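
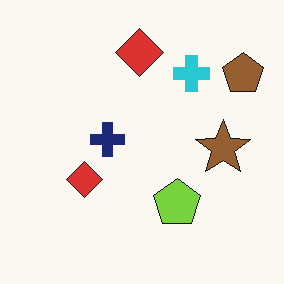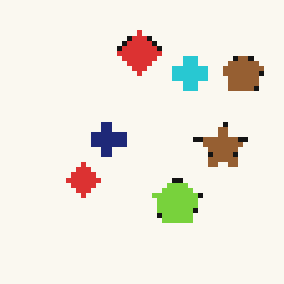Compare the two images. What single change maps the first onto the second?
The second image is the first mildly pixelated.

Shapes are reduced to large square blocks; fine edges and outlines are lost — a downscale-then-upscale (mosaic) effect.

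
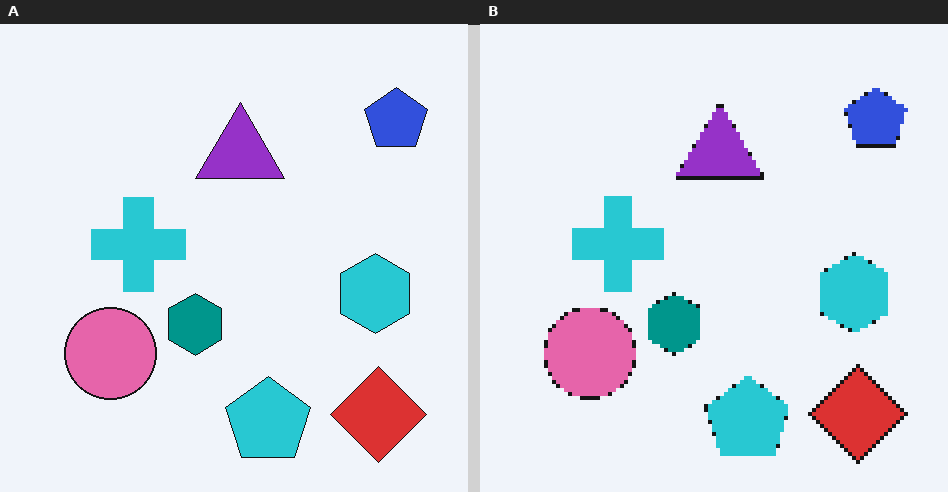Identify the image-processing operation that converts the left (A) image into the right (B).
Lightly pixelated (a mild mosaic effect).

Shapes are reduced to large square blocks; fine edges and outlines are lost — a downscale-then-upscale (mosaic) effect.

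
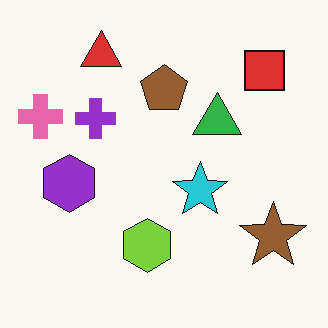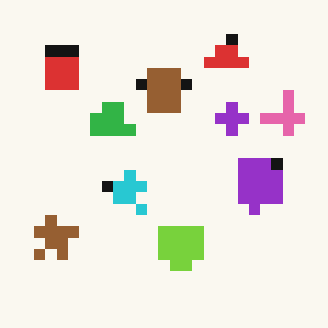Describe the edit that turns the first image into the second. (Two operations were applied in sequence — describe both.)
The image was flipped horizontally (left ↔ right), then coarsely pixelated.

The pink cross is in the left of the first image and the right of the second — shapes on opposite sides of the vertical midline have swapped in a mirror flip. Shapes are reduced to large square blocks; fine edges and outlines are lost — a downscale-then-upscale (mosaic) effect.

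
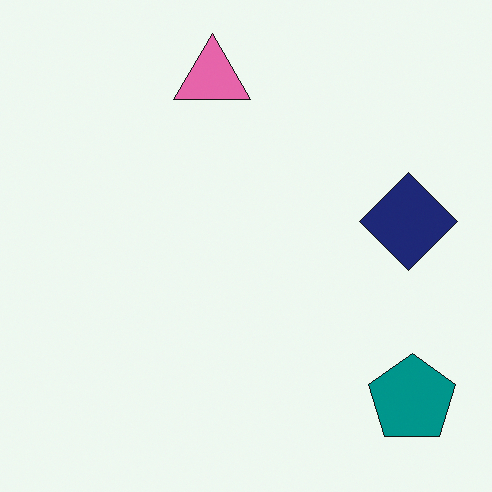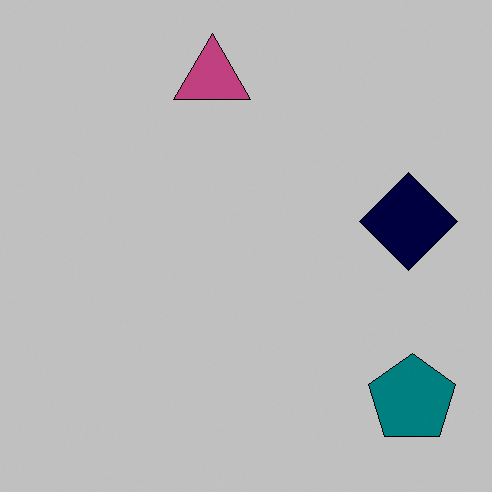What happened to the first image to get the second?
The transformation is: aggressively posterized.

Each flat color has snapped to a coarser quantized level — most visibly, the near-white background has dropped to a flat grey.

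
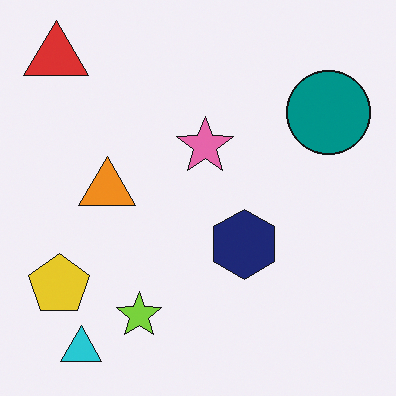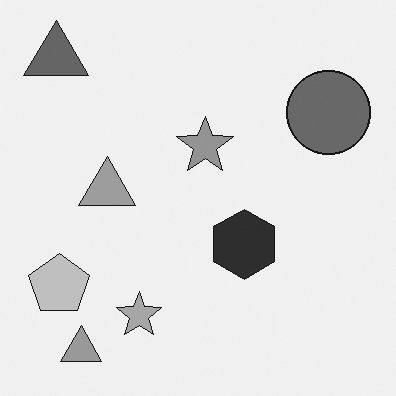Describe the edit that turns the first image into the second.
It was converted to grayscale.

All color is removed — every shape is now a shade of grey.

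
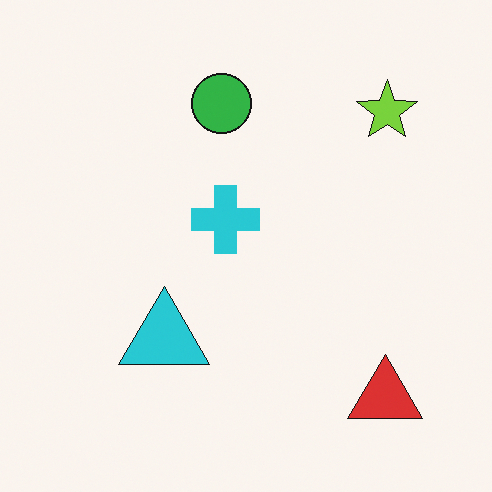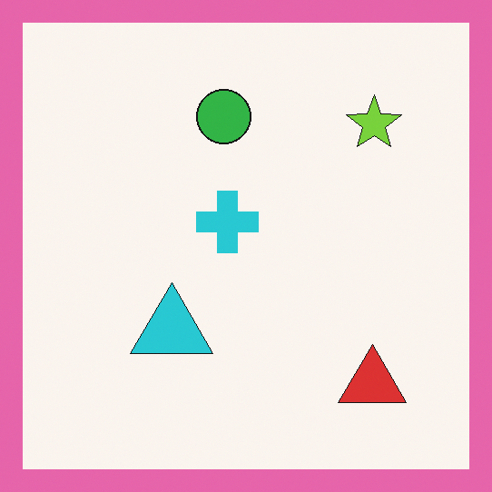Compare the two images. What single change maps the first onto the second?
It was framed with a pink border.

A solid pink frame runs around the edge of the second image, with the content slightly shrunk inside it.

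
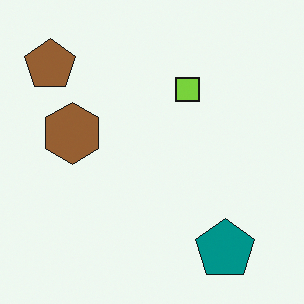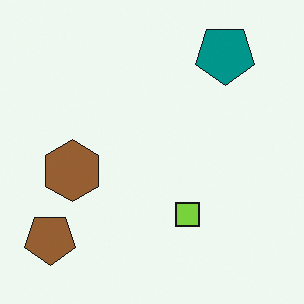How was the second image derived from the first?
The image was flipped vertically (top ↔ bottom).

The teal pentagon is in the bottom-right of the first image and the top-right of the second — shapes on opposite sides of the horizontal midline have swapped in a mirror flip.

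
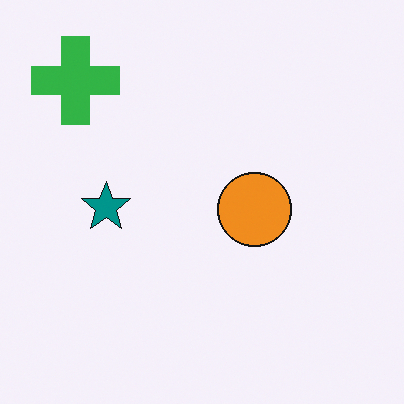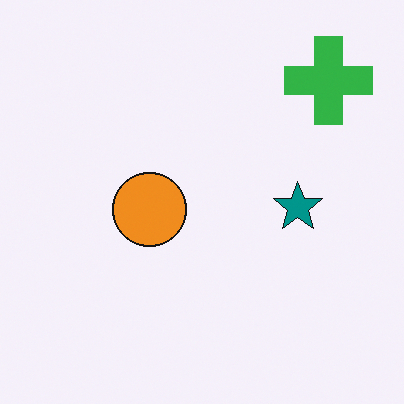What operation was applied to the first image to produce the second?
This is the original image flipped horizontally (left ↔ right).

The green cross is in the top-left of the first image and the top-right of the second — shapes on opposite sides of the vertical midline have swapped in a mirror flip.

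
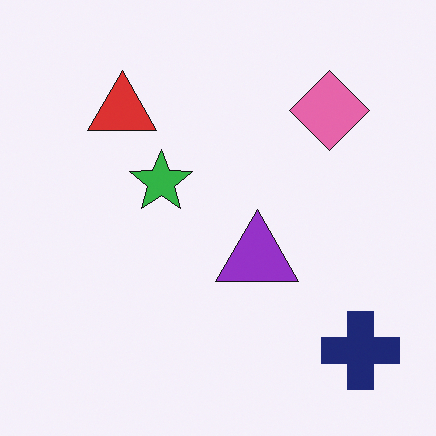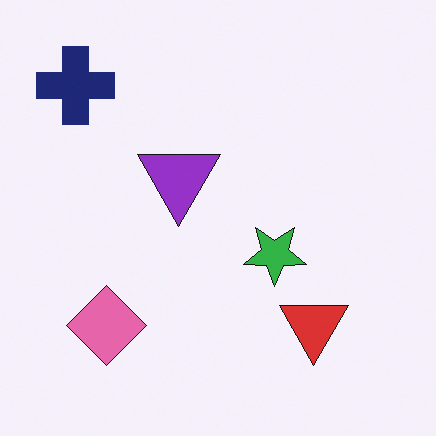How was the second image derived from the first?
The transformation is: rotated 180°.

The navy cross sits in the bottom-right of the first image and the top-left of the second — consistent with a whole-image 180° rotation.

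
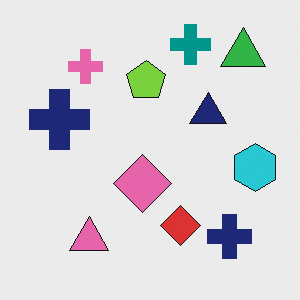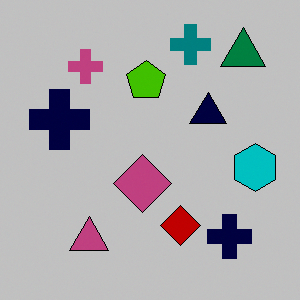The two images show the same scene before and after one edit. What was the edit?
The second image is the first aggressively posterized.

Each flat color has snapped to a coarser quantized level — most visibly, the near-white background has dropped to a flat grey.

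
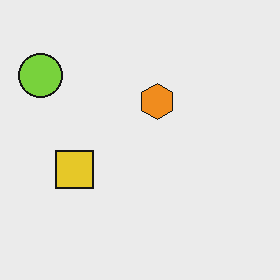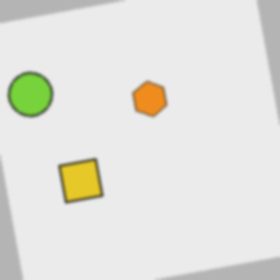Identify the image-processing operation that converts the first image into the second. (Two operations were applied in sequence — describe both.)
The image was rotated counter-clockwise by a small amount, then lightly blurred.

Every shape is tilted by the same angle and the image corners show triangular fill wedges — a whole-image rotation by a non-right angle. Shape edges and outlines are uniformly softened across the whole image.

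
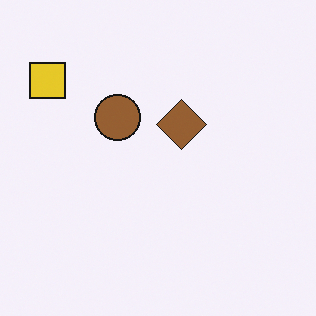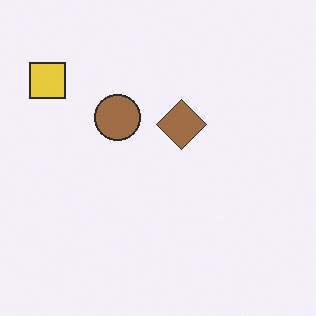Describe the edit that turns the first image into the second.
This is the original image given slightly reduced contrast.

Tones are pushed toward mid-grey across the whole image — a global contrast change.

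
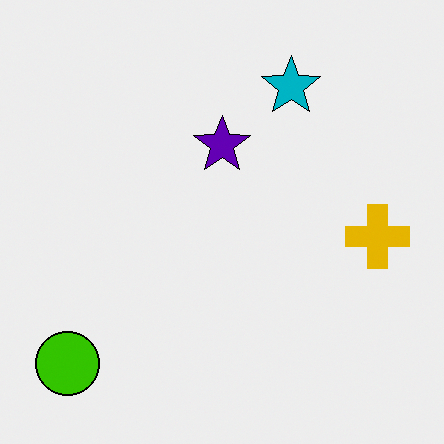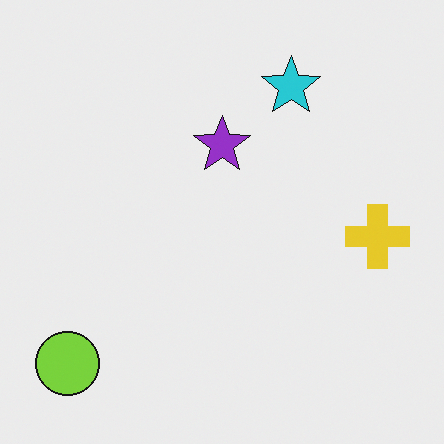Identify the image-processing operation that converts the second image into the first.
It was given much higher contrast.

Tones are pushed away from mid-grey across the whole image — a global contrast change.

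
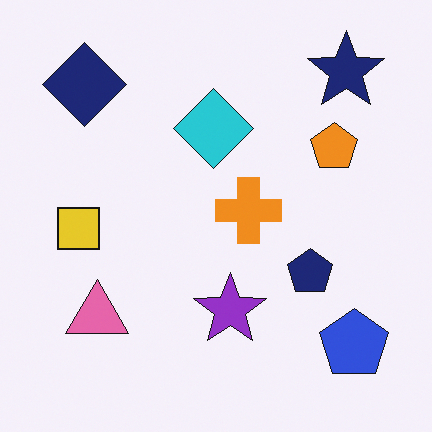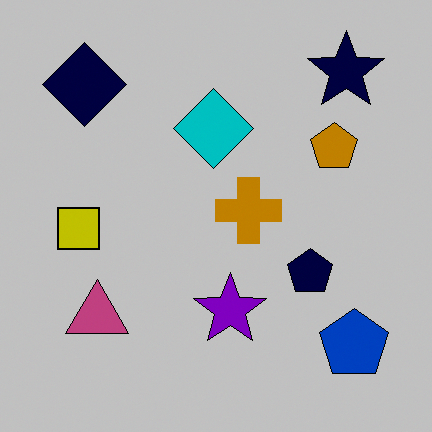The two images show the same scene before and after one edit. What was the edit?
Heavily posterized to just a handful of flat colors.

Each flat color has snapped to a coarser quantized level — most visibly, the near-white background has dropped to a flat grey.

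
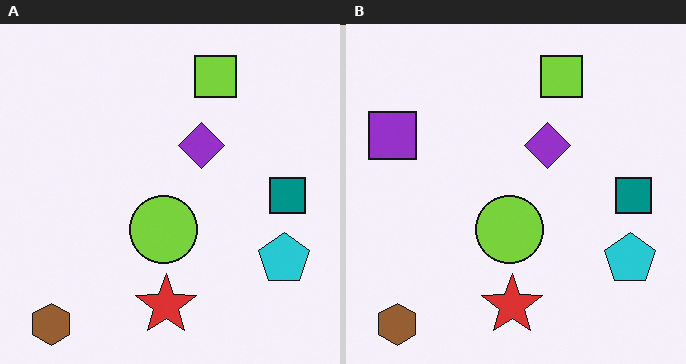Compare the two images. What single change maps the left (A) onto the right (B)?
This is the original image overlaid with an additional purple square.

A purple square appears in the right (B) image that is absent from the left (A).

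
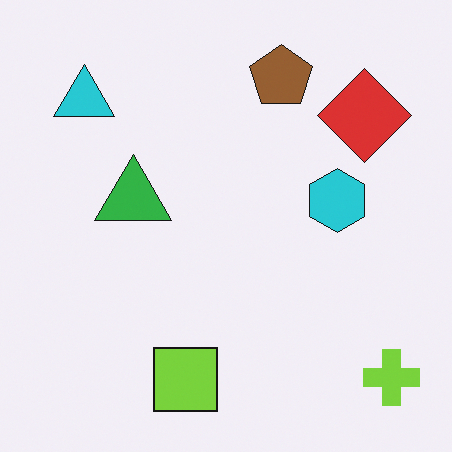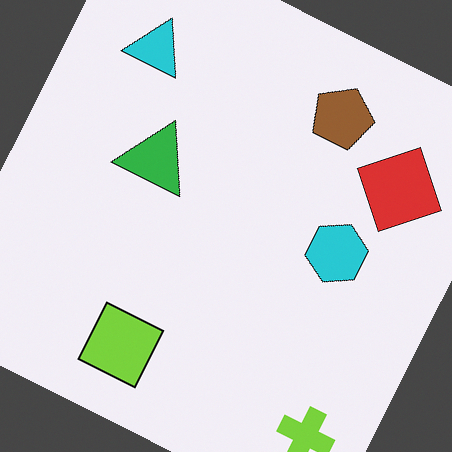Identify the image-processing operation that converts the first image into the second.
The second image is the first rotated clockwise by a clearly visible amount.

Every shape is tilted by the same angle and the image corners show triangular fill wedges — a whole-image rotation by a non-right angle.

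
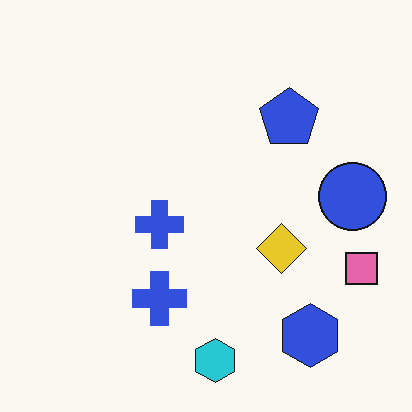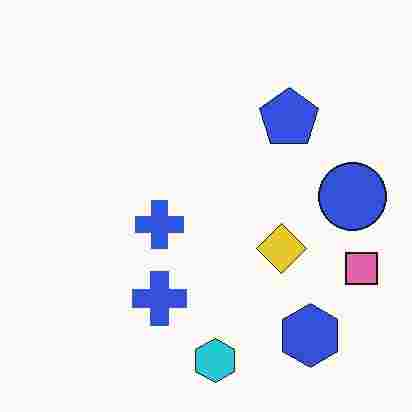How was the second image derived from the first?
It was degraded with heavy JPEG compression.

Blocky 8×8 compression artifacts appear around shape edges and the flat background shows ringing — characteristic JPEG degradation.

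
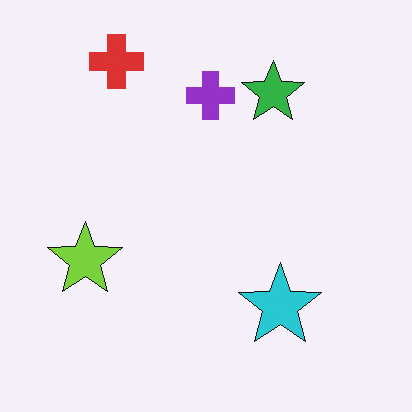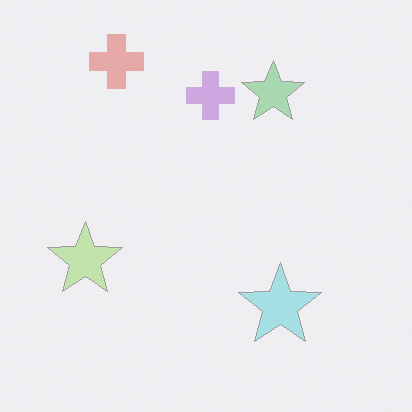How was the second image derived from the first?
The transformation is: washed out (contrast reduced).

Tones are pushed toward mid-grey across the whole image — a global contrast change.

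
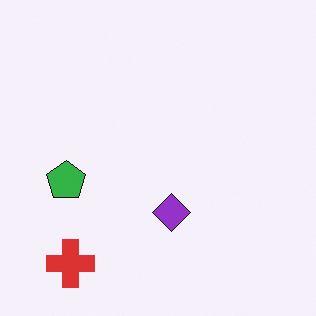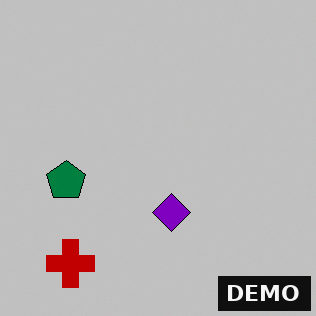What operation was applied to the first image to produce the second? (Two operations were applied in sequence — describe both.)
The transformation is: heavily posterized to just a handful of flat colors, then watermarked with the text "DEMO" in the lower-right corner.

Each flat color has snapped to a coarser quantized level — most visibly, the near-white background has dropped to a flat grey. A dark label reading "DEMO" appears in the lower-right corner.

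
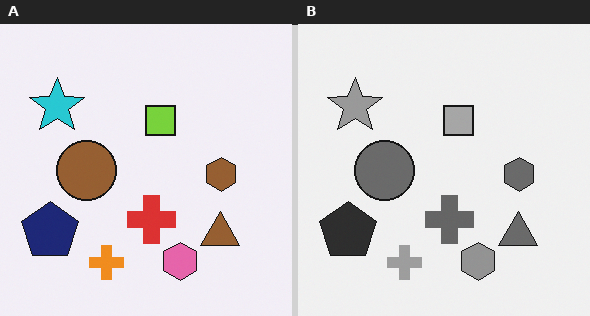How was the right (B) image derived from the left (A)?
The right (B) image is the left (A) converted to grayscale.

All color is removed — every shape is now a shade of grey.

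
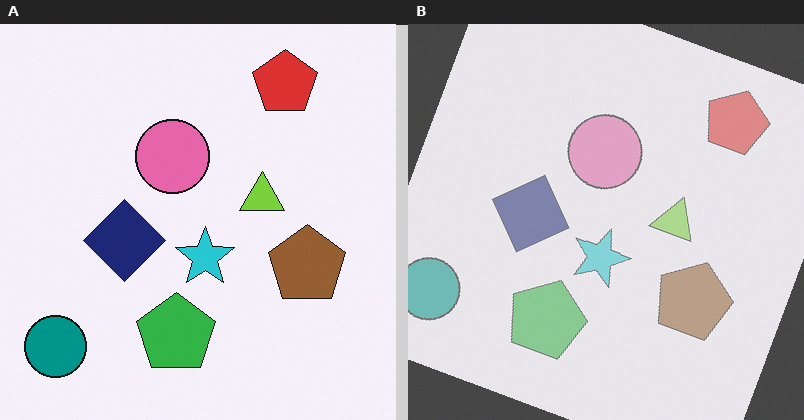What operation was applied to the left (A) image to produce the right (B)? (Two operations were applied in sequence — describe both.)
This is the original image given much lower contrast, then rotated clockwise by a clearly visible amount.

Tones are pushed toward mid-grey across the whole image — a global contrast change. Every shape is tilted by the same angle and the image corners show triangular fill wedges — a whole-image rotation by a non-right angle.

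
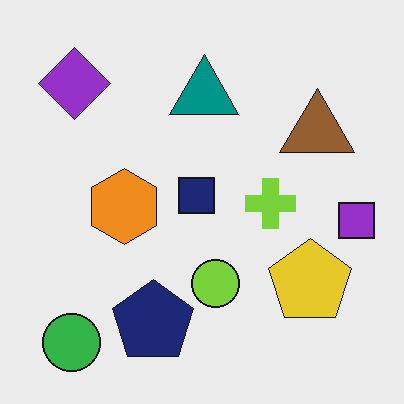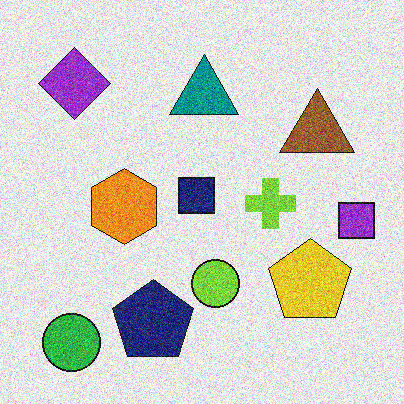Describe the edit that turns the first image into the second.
The second image is the first degraded with heavy additive noise.

Random speckle covers the whole image, including the flat background.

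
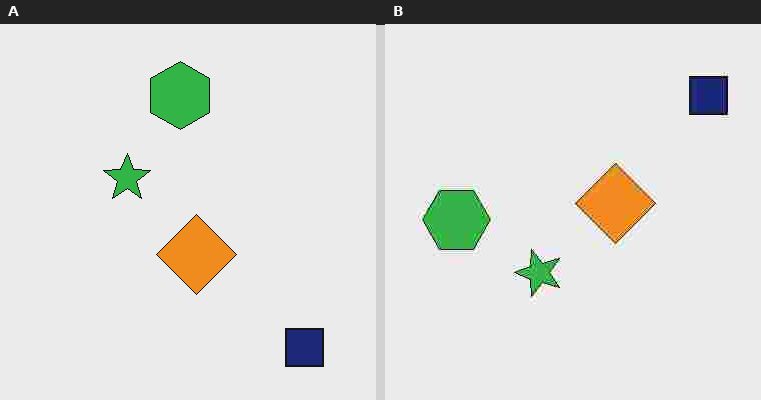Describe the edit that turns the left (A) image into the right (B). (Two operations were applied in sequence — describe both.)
The image was rotated 90° counter-clockwise, then heavily JPEG-compressed with obvious blocking artifacts.

The navy square sits in the bottom-right of the left (A) image and the top-right of the right (B) — consistent with a whole-image 90° counter-clockwise rotation. Blocky 8×8 compression artifacts appear around shape edges and the flat background shows ringing — characteristic JPEG degradation.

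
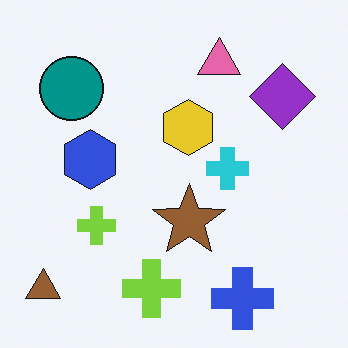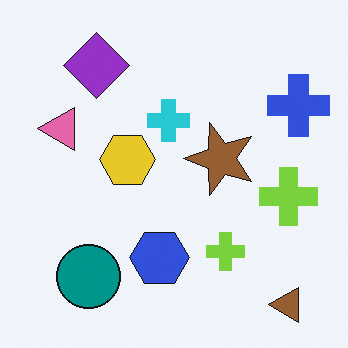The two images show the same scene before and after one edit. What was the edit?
It was rotated 90° counter-clockwise.

The brown triangle sits in the bottom-left of the first image and the bottom-right of the second — consistent with a whole-image 90° counter-clockwise rotation.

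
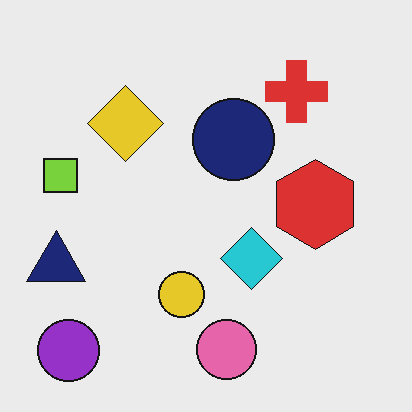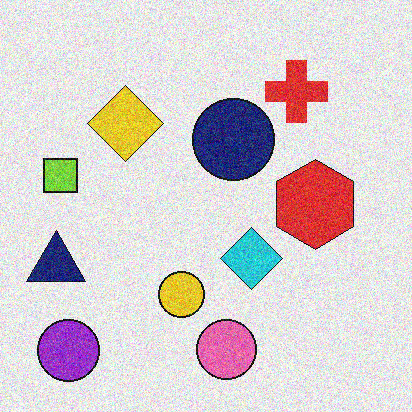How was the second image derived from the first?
This is the original image degraded with visible gaussian noise.

Random speckle covers the whole image, including the flat background.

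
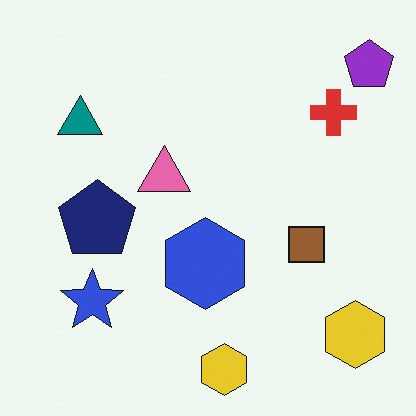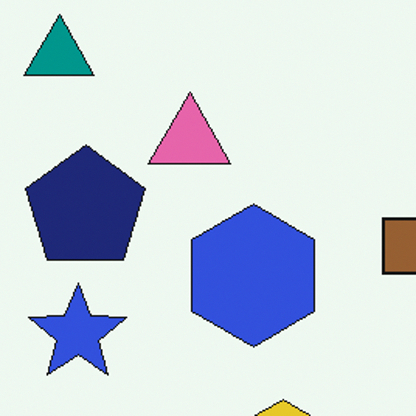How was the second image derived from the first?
This is the original image cropped to a modestly smaller region and rescaled.

The visible shapes are larger and the field of view is narrower; shapes near the original edges may be partly or wholly outside the frame — a crop-and-rescale.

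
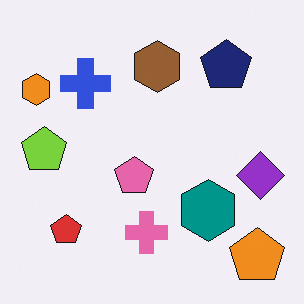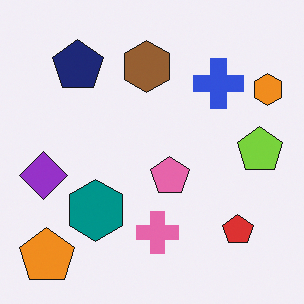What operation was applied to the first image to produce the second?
Flipped horizontally (left ↔ right).

The orange hexagon is in the top-left of the first image and the top-right of the second — shapes on opposite sides of the vertical midline have swapped in a mirror flip.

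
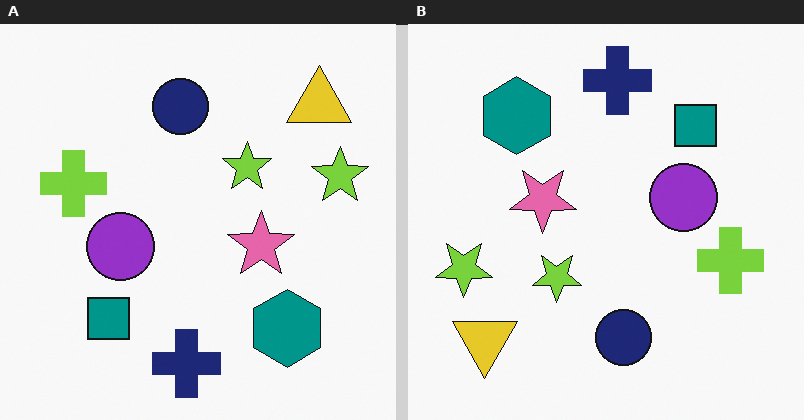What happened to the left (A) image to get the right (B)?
The image was rotated 180°.

The yellow triangle sits in the top-right of the left (A) image and the bottom-left of the right (B) — consistent with a whole-image 180° rotation.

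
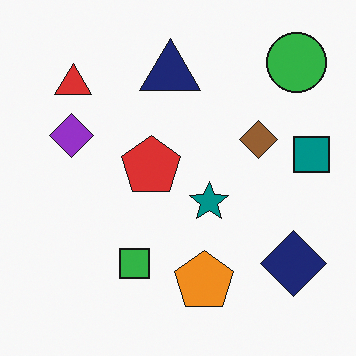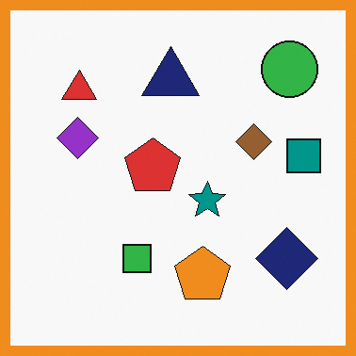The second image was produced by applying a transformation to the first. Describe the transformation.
The transformation is: framed with a orange border.

A solid orange frame runs around the edge of the second image, with the content slightly shrunk inside it.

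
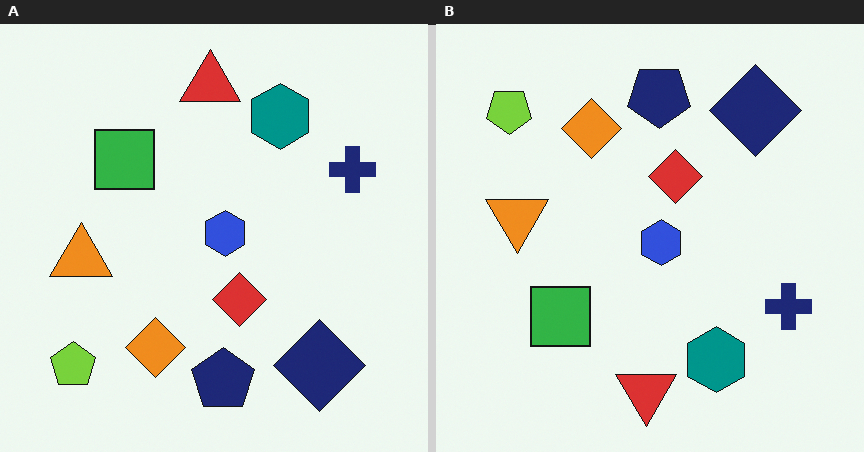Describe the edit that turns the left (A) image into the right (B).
The image was flipped vertically (top ↔ bottom).

The red triangle is in the top of the left (A) image and the bottom of the right (B) — shapes on opposite sides of the horizontal midline have swapped in a mirror flip.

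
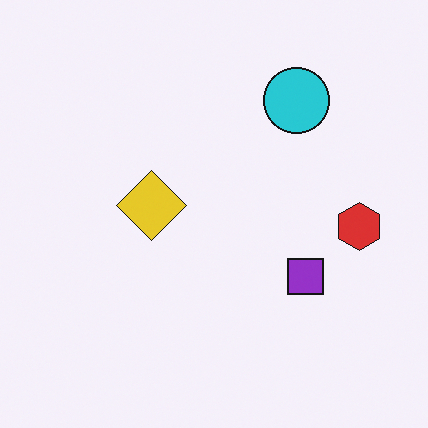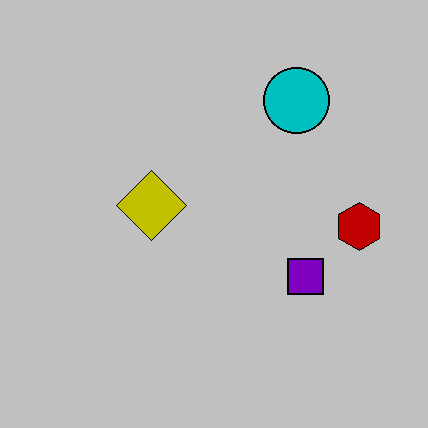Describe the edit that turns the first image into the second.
The transformation is: aggressively posterized.

Each flat color has snapped to a coarser quantized level — most visibly, the near-white background has dropped to a flat grey.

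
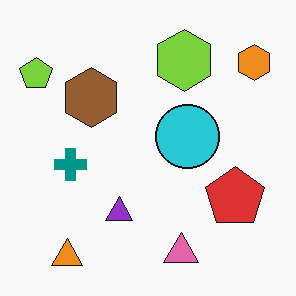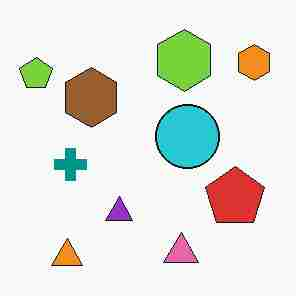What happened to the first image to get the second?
The image was degraded with heavy JPEG compression.

Blocky 8×8 compression artifacts appear around shape edges and the flat background shows ringing — characteristic JPEG degradation.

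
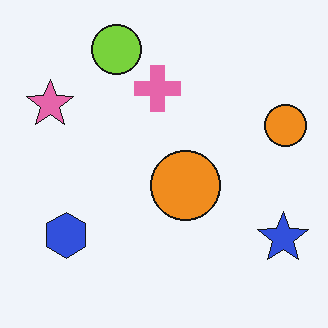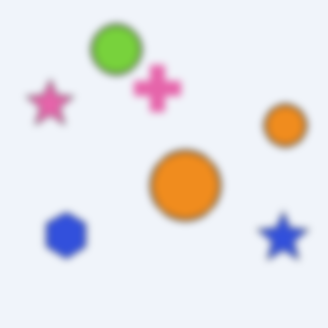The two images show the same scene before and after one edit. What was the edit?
The second image is the first noticeably gaussian-blurred.

Shape edges and outlines are uniformly softened across the whole image.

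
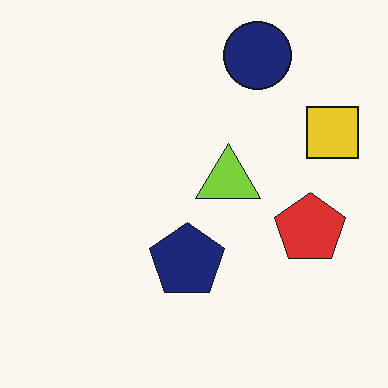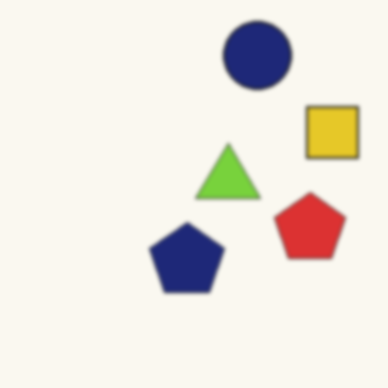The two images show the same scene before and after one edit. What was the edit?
It was lightly blurred.

Shape edges and outlines are uniformly softened across the whole image.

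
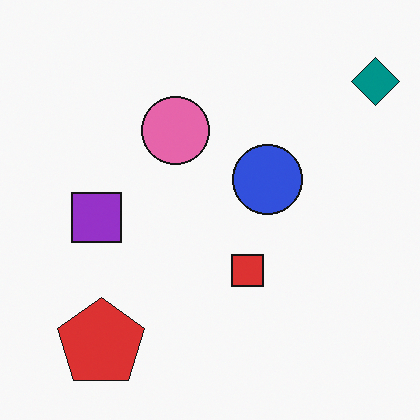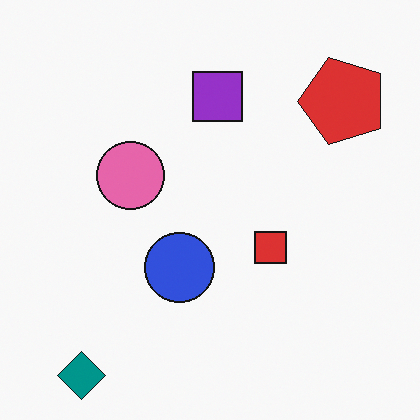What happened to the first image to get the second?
The image was transposed (reflected across the top-left ↔ bottom-right diagonal).

Shapes have swapped their row and column positions — what was in the top-right is now in the bottom-left — a diagonal reflection.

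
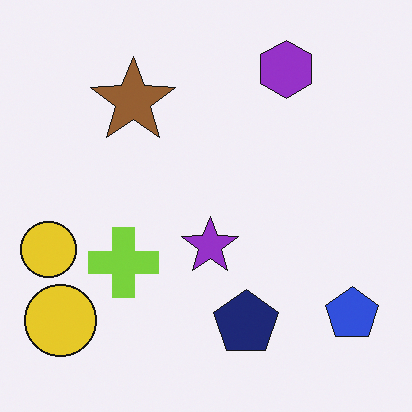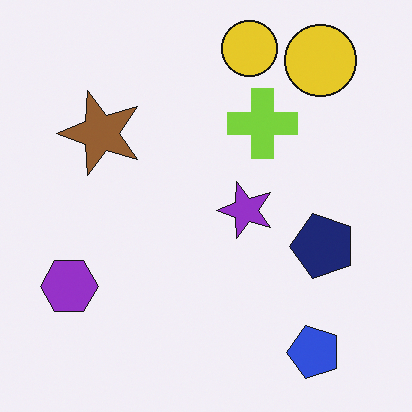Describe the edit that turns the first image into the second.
The transformation is: transposed (reflected across the top-left ↔ bottom-right diagonal).

Shapes have swapped their row and column positions — what was in the top-right is now in the bottom-left — a diagonal reflection.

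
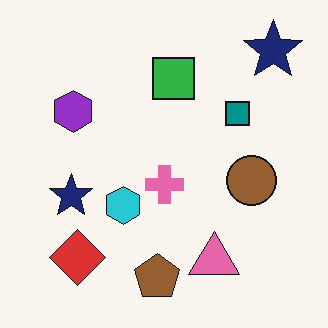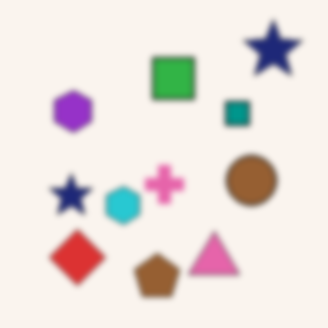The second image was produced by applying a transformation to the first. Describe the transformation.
This is the original image moderately blurred.

Shape edges and outlines are uniformly softened across the whole image.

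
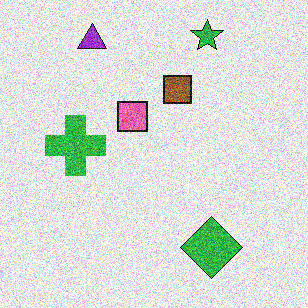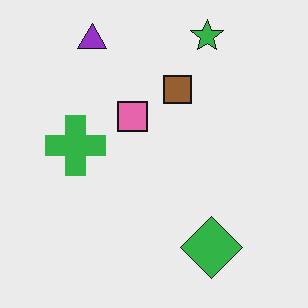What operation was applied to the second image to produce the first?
The transformation is: degraded with heavy additive noise.

Random speckle covers the whole image, including the flat background.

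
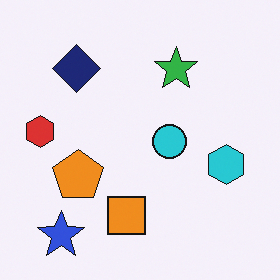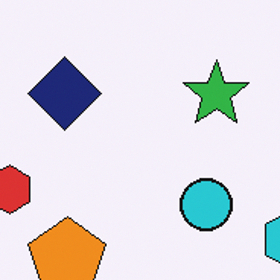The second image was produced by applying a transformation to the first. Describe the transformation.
The second image is the first cropped to a modestly smaller region and rescaled.

The visible shapes are larger and the field of view is narrower; shapes near the original edges may be partly or wholly outside the frame — a crop-and-rescale.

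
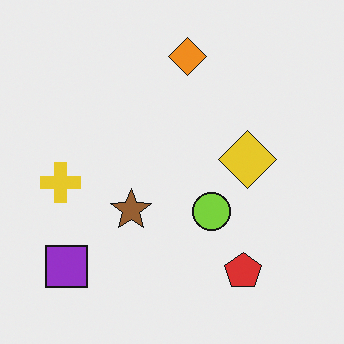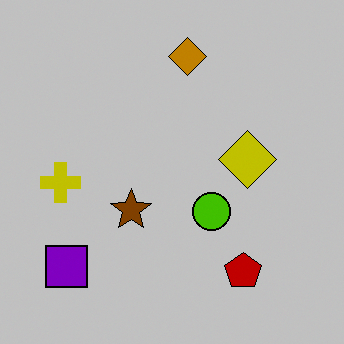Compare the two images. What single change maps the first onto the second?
The transformation is: aggressively posterized.

Each flat color has snapped to a coarser quantized level — most visibly, the near-white background has dropped to a flat grey.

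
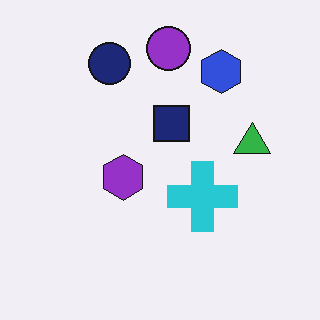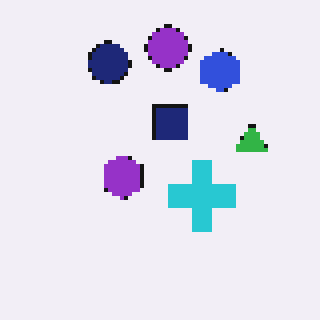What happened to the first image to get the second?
The image was mildly pixelated.

Shapes are reduced to large square blocks; fine edges and outlines are lost — a downscale-then-upscale (mosaic) effect.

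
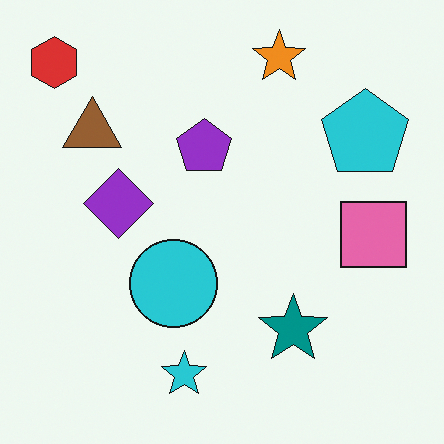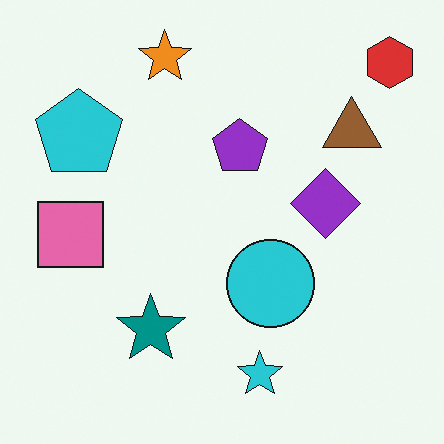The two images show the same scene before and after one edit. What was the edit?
The transformation is: flipped horizontally (left ↔ right).

The red hexagon is in the top-left of the first image and the top-right of the second — shapes on opposite sides of the vertical midline have swapped in a mirror flip.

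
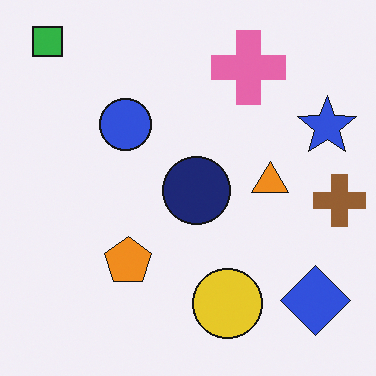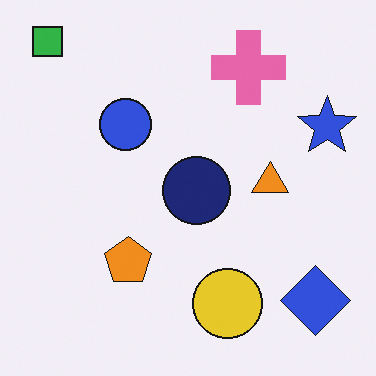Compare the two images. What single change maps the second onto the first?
Overlaid with an additional brown cross.

A brown cross appears in the first image that is absent from the second.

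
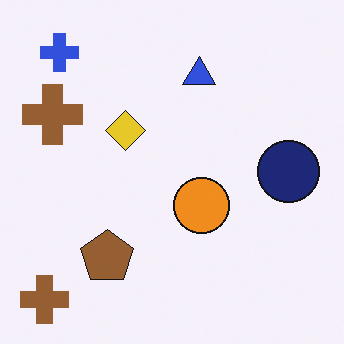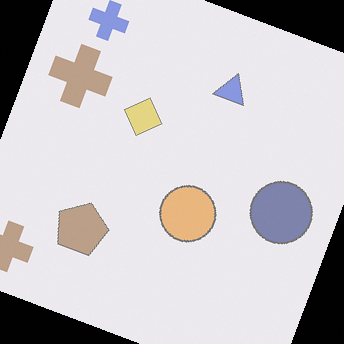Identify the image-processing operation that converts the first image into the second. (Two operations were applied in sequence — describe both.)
The transformation is: given much lower contrast, then rotated clockwise by a clearly visible amount.

Tones are pushed toward mid-grey across the whole image — a global contrast change. Every shape is tilted by the same angle and the image corners show triangular fill wedges — a whole-image rotation by a non-right angle.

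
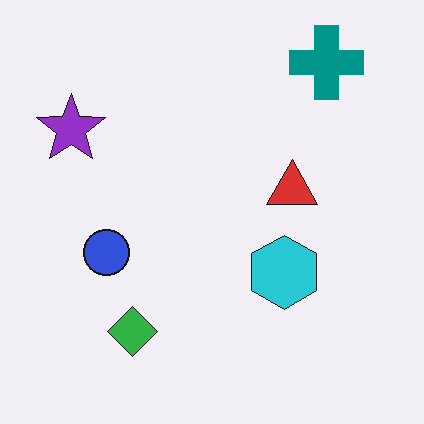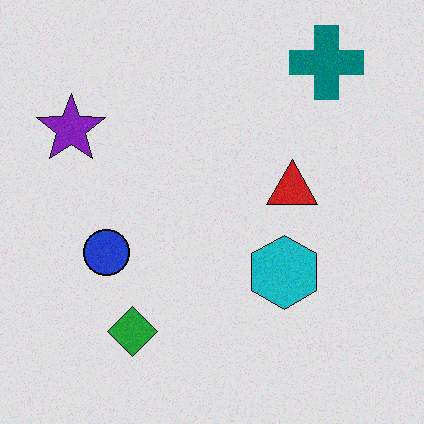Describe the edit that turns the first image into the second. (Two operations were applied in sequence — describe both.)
The second image is the first degraded with subtle gaussian noise, then moderately posterized.

Random speckle covers the whole image, including the flat background. Each flat color has snapped to a coarser quantized level — most visibly, the near-white background has dropped to a flat grey.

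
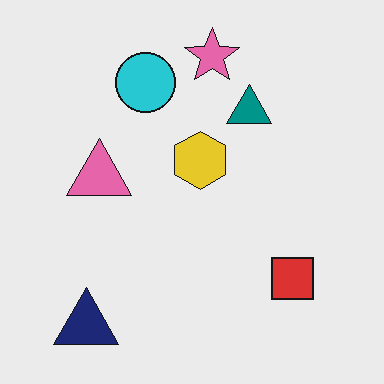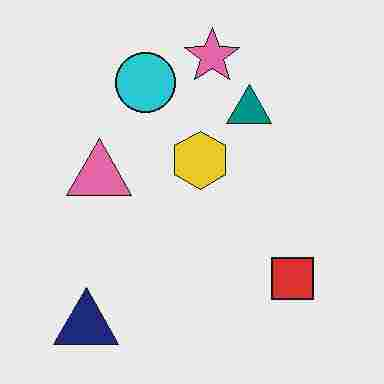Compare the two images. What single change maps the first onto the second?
This is the original image degraded with heavy JPEG compression.

Blocky 8×8 compression artifacts appear around shape edges and the flat background shows ringing — characteristic JPEG degradation.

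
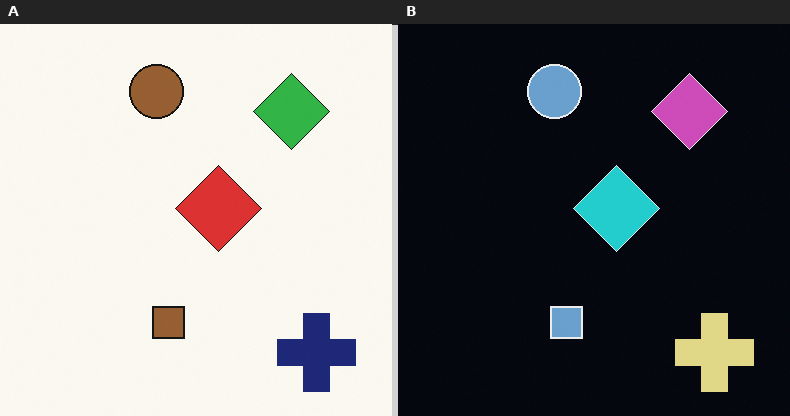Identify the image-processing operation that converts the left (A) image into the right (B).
It was color-inverted (negative).

The light background has become dark and every shape's color is its complement — a photographic negative.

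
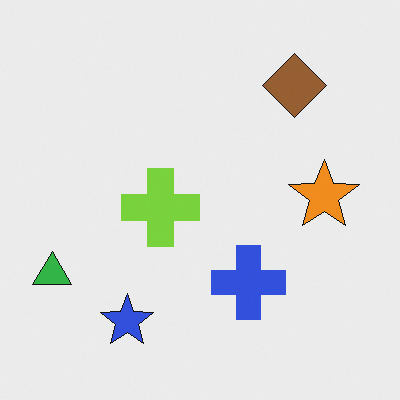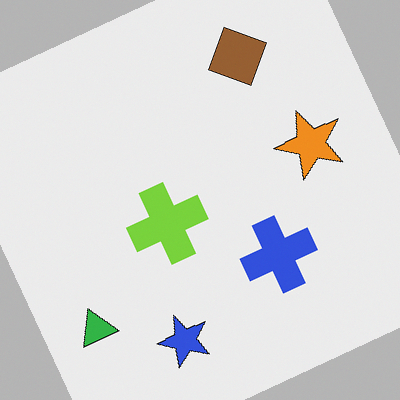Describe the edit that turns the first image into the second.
The second image is the first rotated counter-clockwise by a moderate amount.

Every shape is tilted by the same angle and the image corners show triangular fill wedges — a whole-image rotation by a non-right angle.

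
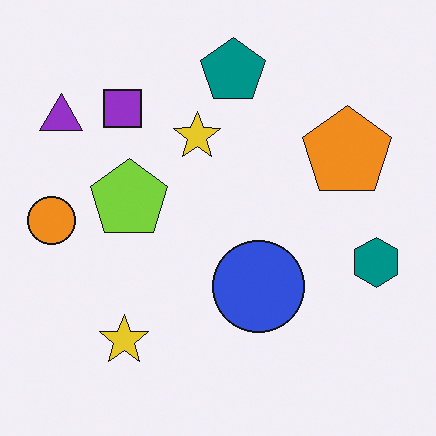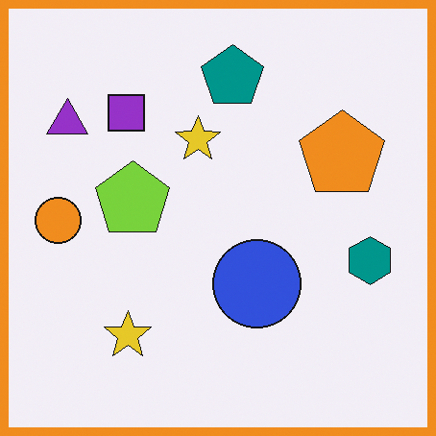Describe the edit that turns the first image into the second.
This is the original image framed with a orange border.

A solid orange frame runs around the edge of the second image, with the content slightly shrunk inside it.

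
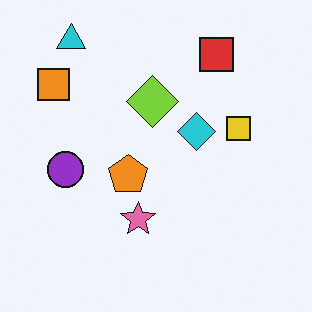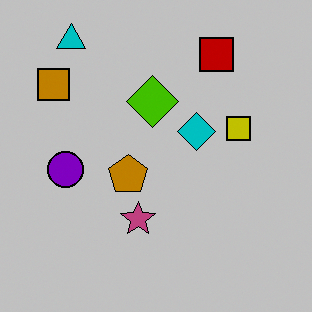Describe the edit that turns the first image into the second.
It was aggressively posterized.

Each flat color has snapped to a coarser quantized level — most visibly, the near-white background has dropped to a flat grey.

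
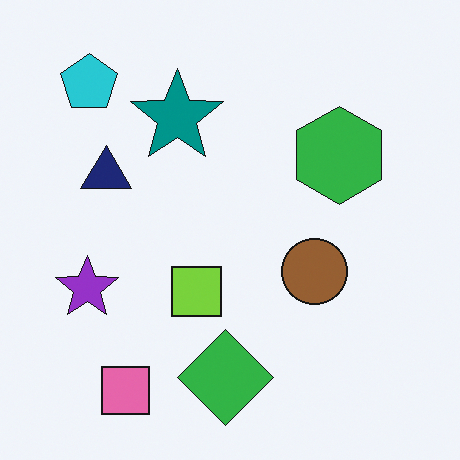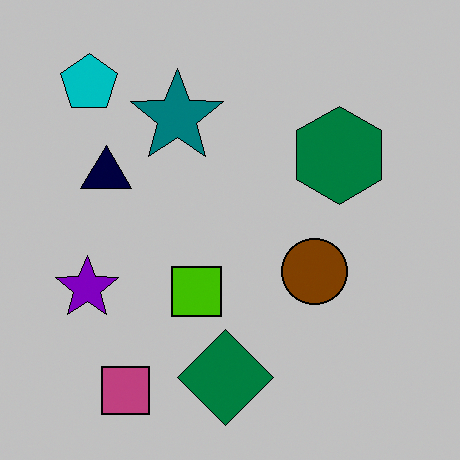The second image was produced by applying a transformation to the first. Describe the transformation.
This is the original image heavily posterized to just a handful of flat colors.

Each flat color has snapped to a coarser quantized level — most visibly, the near-white background has dropped to a flat grey.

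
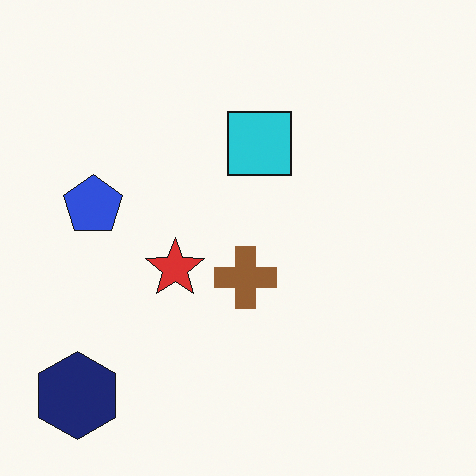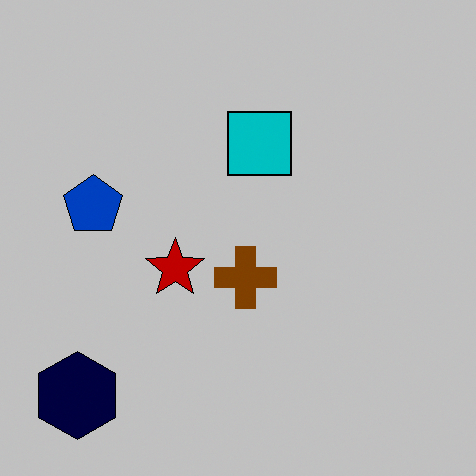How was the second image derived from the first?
Heavily posterized to just a handful of flat colors.

Each flat color has snapped to a coarser quantized level — most visibly, the near-white background has dropped to a flat grey.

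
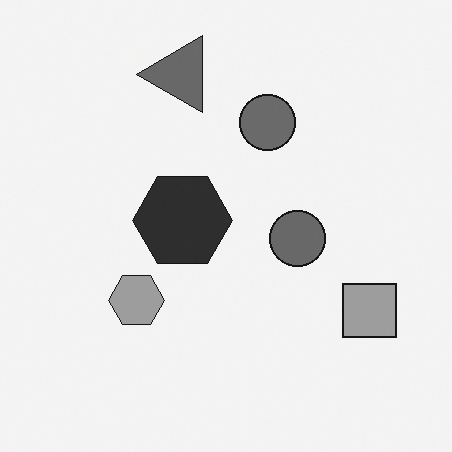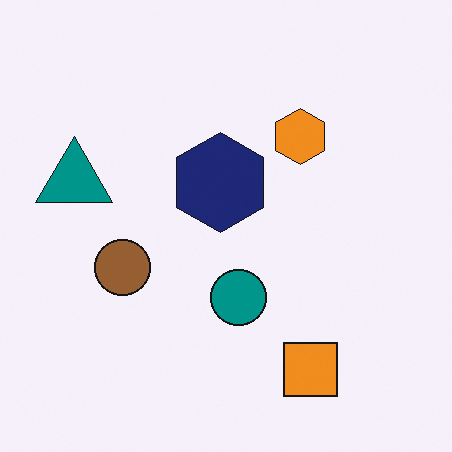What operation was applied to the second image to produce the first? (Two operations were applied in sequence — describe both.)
This is the original image converted to grayscale, then transposed (reflected across the top-left ↔ bottom-right diagonal).

All color is removed — every shape is now a shade of grey. Shapes have swapped their row and column positions — what was in the top-right is now in the bottom-left — a diagonal reflection.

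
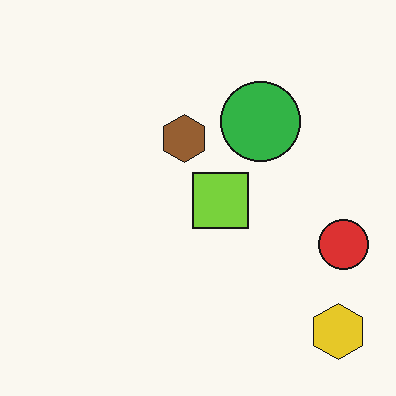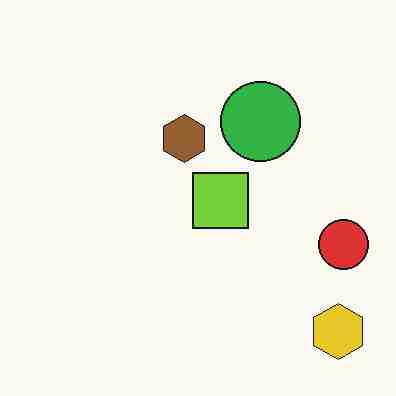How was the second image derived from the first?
The image was degraded with heavy JPEG compression.

Blocky 8×8 compression artifacts appear around shape edges and the flat background shows ringing — characteristic JPEG degradation.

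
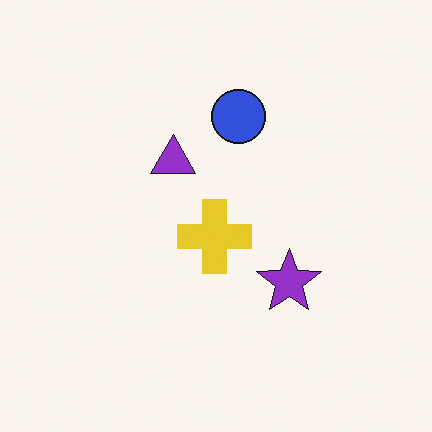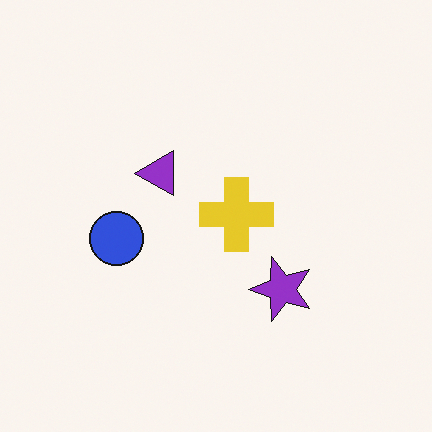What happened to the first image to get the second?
The transformation is: transposed (reflected across the top-left ↔ bottom-right diagonal).

Shapes have swapped their row and column positions — what was in the top-right is now in the bottom-left — a diagonal reflection.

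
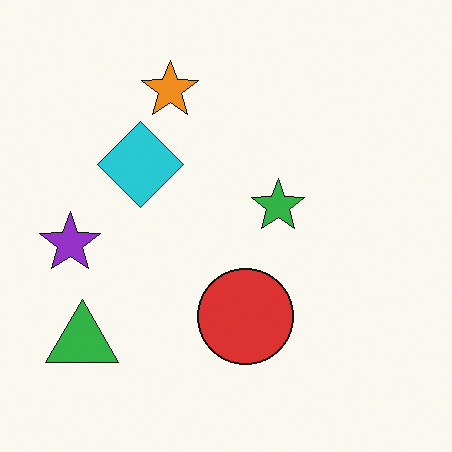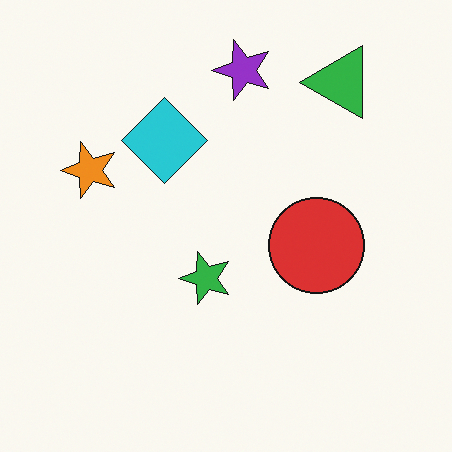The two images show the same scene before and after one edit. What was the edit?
This is the original image transposed (reflected across the top-left ↔ bottom-right diagonal).

Shapes have swapped their row and column positions — what was in the top-right is now in the bottom-left — a diagonal reflection.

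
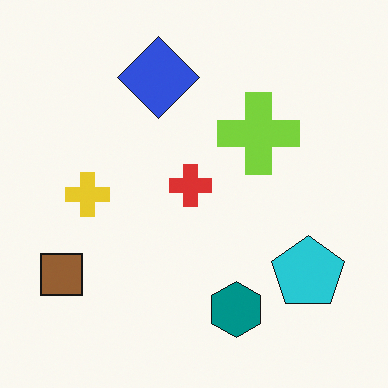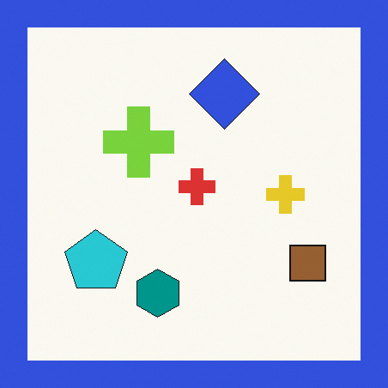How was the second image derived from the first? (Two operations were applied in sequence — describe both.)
The second image is the first flipped horizontally (left ↔ right), then framed with a blue border.

The brown square is in the bottom-left of the first image and the bottom-right of the second — shapes on opposite sides of the vertical midline have swapped in a mirror flip. A solid blue frame runs around the edge of the second image, with the content slightly shrunk inside it.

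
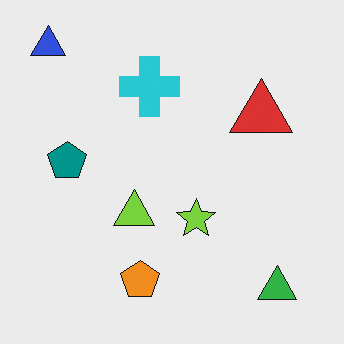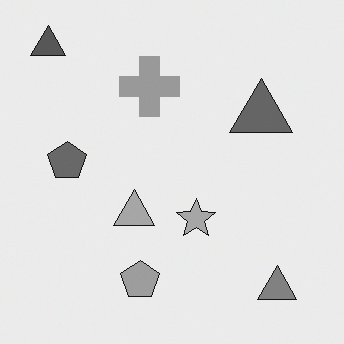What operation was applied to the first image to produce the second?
Converted to grayscale.

All color is removed — every shape is now a shade of grey.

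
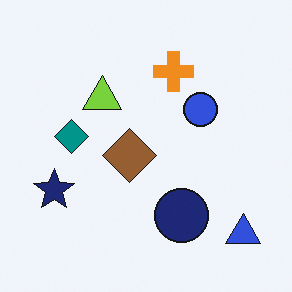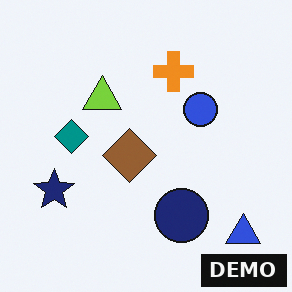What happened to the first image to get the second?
The image was watermarked with the text "DEMO" in the lower-right corner.

A dark label reading "DEMO" appears in the lower-right corner.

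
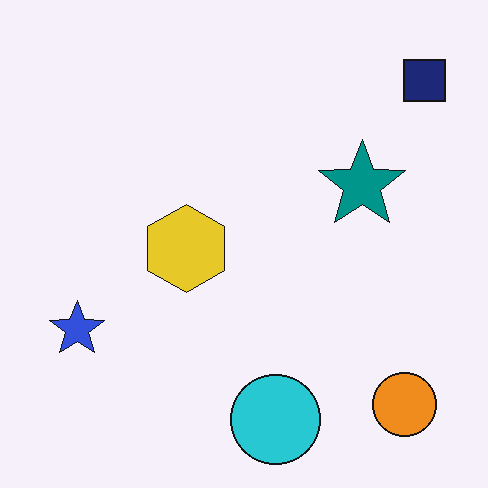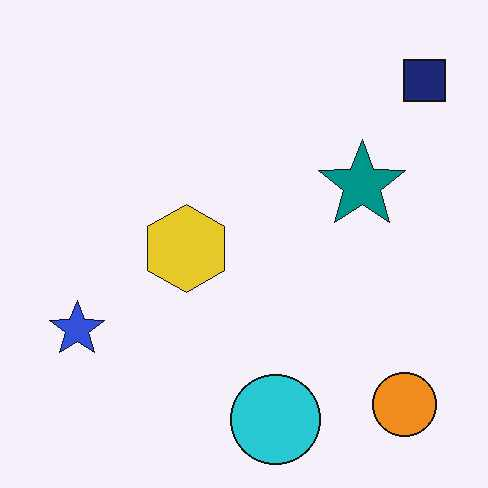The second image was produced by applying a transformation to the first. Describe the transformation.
The image was JPEG-compressed with visible artifacts.

Blocky 8×8 compression artifacts appear around shape edges and the flat background shows ringing — characteristic JPEG degradation.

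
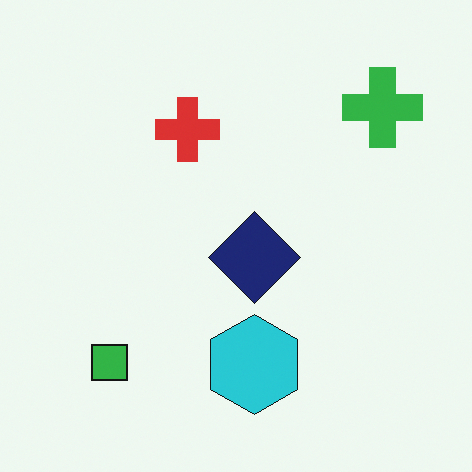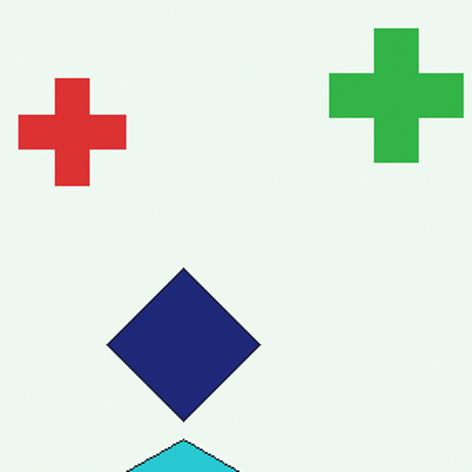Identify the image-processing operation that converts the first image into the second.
The second image is the first cropped to a noticeably smaller region and rescaled.

The visible shapes are larger and the field of view is narrower; shapes near the original edges may be partly or wholly outside the frame — a crop-and-rescale.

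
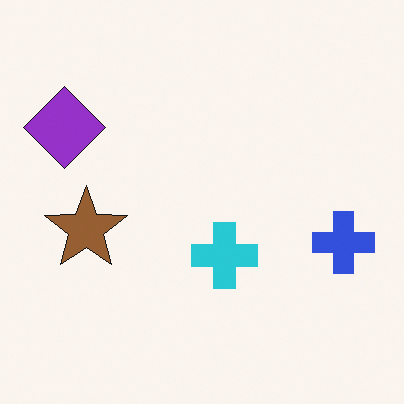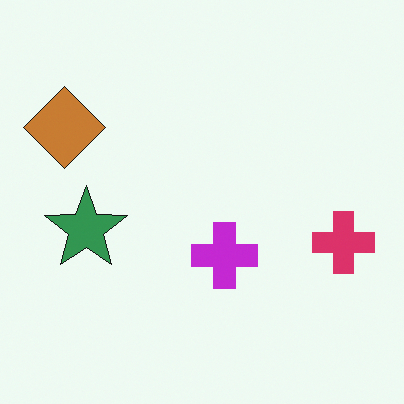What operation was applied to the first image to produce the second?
Hue-shifted by a moderate amount.

Every shape's color has rotated by the same amount around the hue wheel — a uniform hue shift.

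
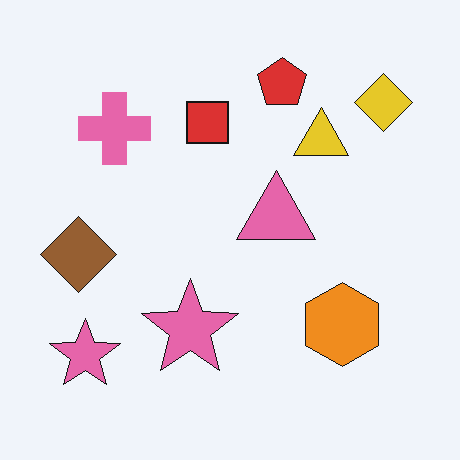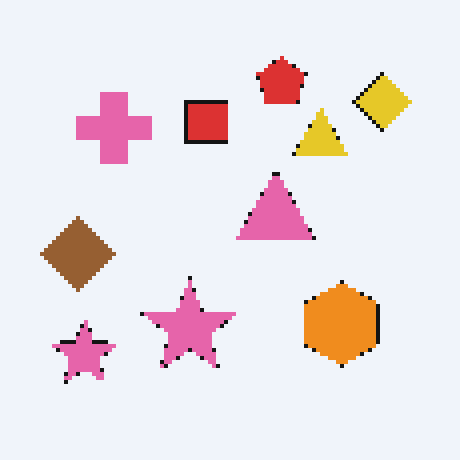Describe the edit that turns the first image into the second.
The second image is the first lightly pixelated (a mild mosaic effect).

Shapes are reduced to large square blocks; fine edges and outlines are lost — a downscale-then-upscale (mosaic) effect.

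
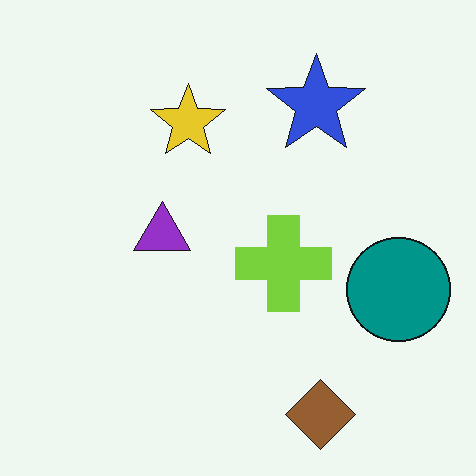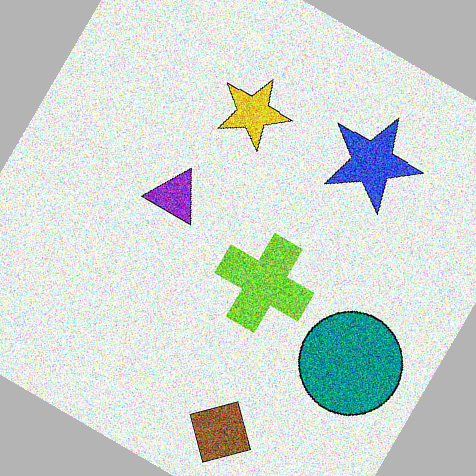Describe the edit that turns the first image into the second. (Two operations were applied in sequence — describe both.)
This is the original image degraded with strong gaussian noise, then rotated clockwise by a large amount — several tens of degrees.

Random speckle covers the whole image, including the flat background. Every shape is tilted by the same angle and the image corners show triangular fill wedges — a whole-image rotation by a non-right angle.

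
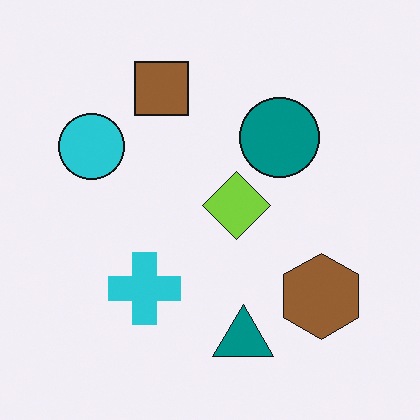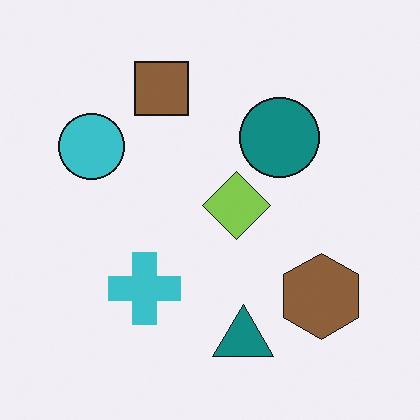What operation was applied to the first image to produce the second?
Slightly desaturated.

All colors are more muted and greyish — a global saturation change.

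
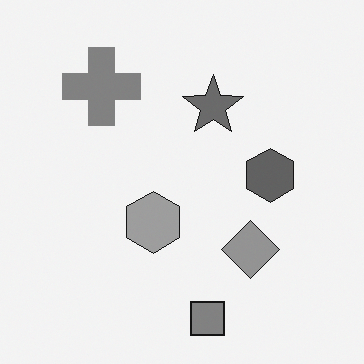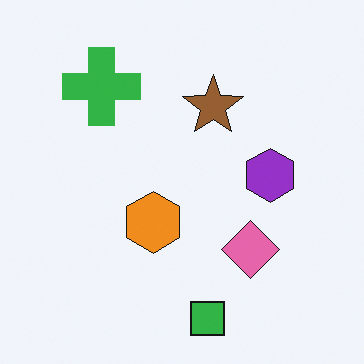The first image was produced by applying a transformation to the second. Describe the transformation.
It was converted to grayscale.

All color is removed — every shape is now a shade of grey.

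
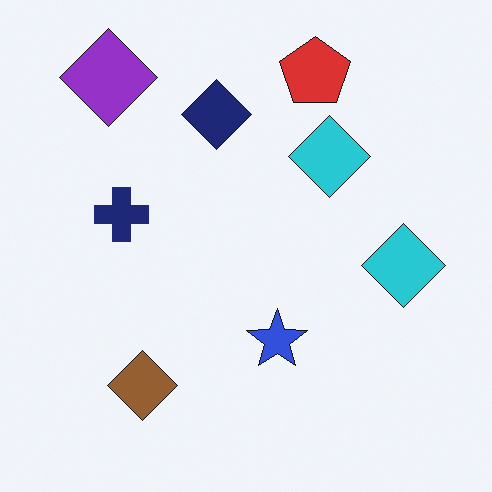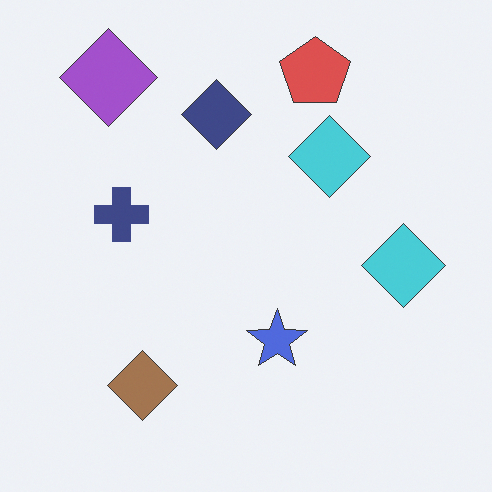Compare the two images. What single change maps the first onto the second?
The transformation is: given slightly reduced contrast.

Tones are pushed toward mid-grey across the whole image — a global contrast change.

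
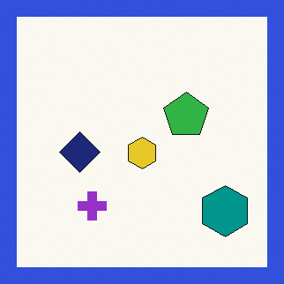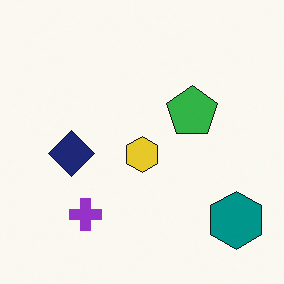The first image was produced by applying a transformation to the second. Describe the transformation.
The transformation is: framed with a blue border.

A solid blue frame runs around the edge of the first image, with the content slightly shrunk inside it.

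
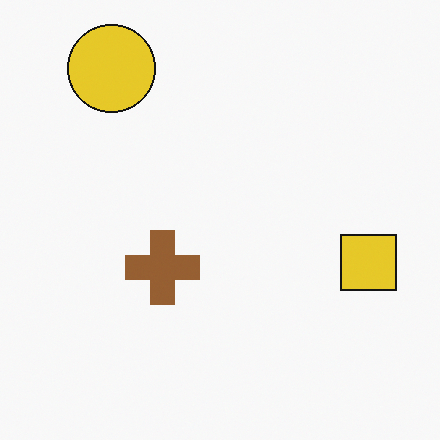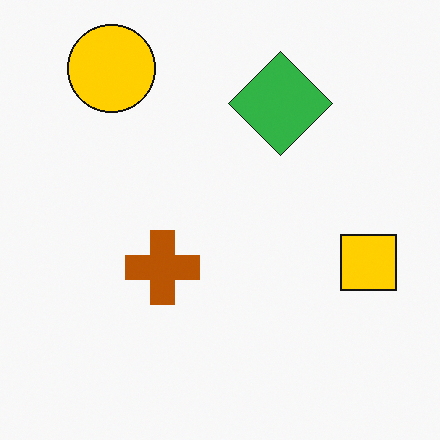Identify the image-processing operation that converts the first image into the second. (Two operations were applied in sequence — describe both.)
It was heavily oversaturated, then overlaid with an additional green diamond.

All colors are more vivid — a global saturation change. A green diamond appears in the second image that is absent from the first.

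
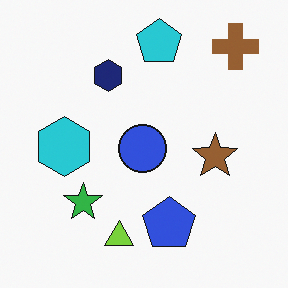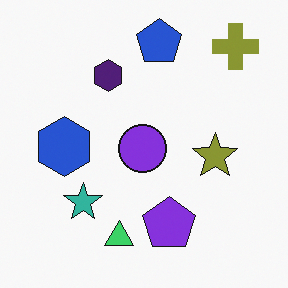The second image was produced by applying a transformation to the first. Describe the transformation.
The image was hue-shifted by a small amount.

Every shape's color has rotated by the same amount around the hue wheel — a uniform hue shift.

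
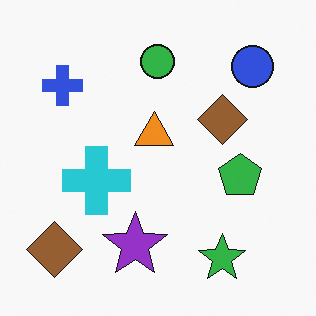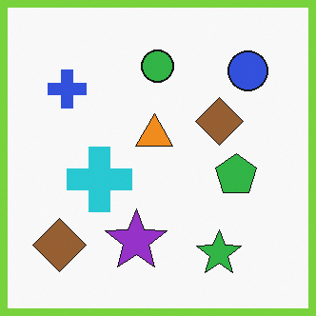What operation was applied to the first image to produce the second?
It was framed with a lime border.

A solid lime frame runs around the edge of the second image, with the content slightly shrunk inside it.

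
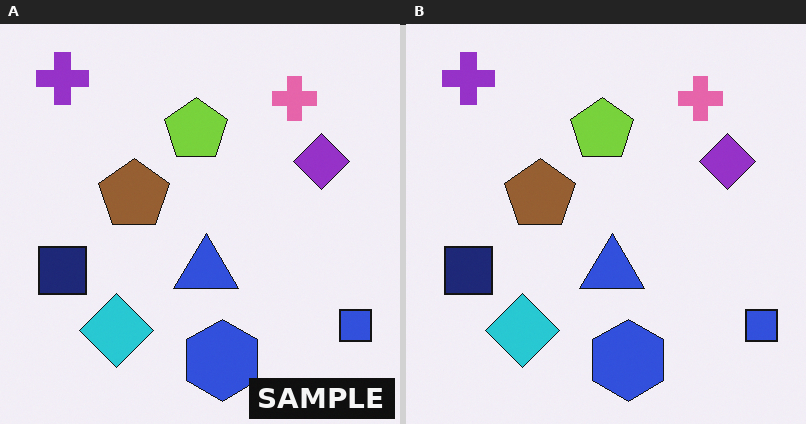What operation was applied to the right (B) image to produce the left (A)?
The transformation is: watermarked with the text "SAMPLE" in the lower-right corner.

A dark label reading "SAMPLE" appears in the lower-right corner.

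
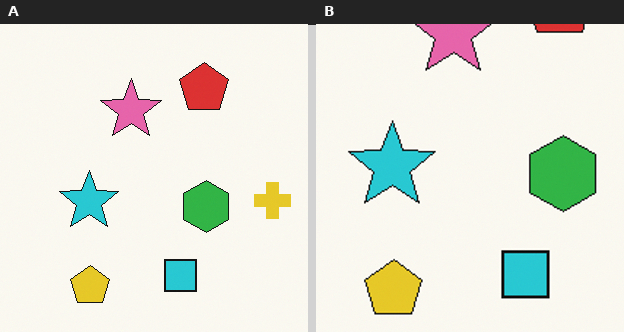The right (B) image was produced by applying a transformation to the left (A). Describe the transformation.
The image was cropped slightly and scaled back up.

The visible shapes are larger and the field of view is narrower; shapes near the original edges may be partly or wholly outside the frame — a crop-and-rescale.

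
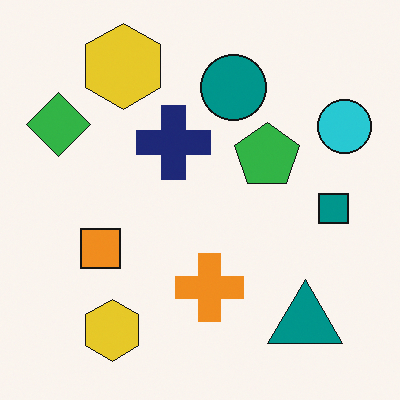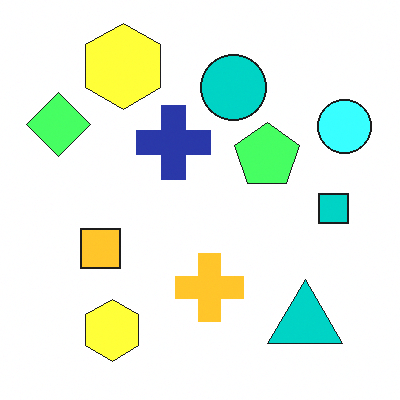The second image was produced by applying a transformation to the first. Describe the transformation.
The transformation is: substantially brightened.

Every pixel — background and shapes alike — is uniformly brightened.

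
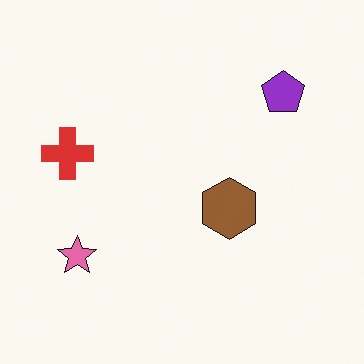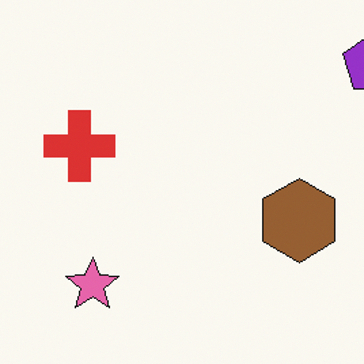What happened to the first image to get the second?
Cropped to a modestly smaller region and rescaled.

The visible shapes are larger and the field of view is narrower; shapes near the original edges may be partly or wholly outside the frame — a crop-and-rescale.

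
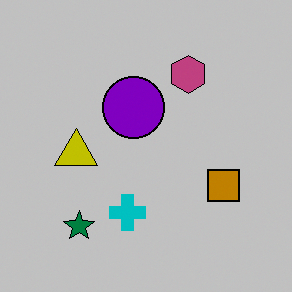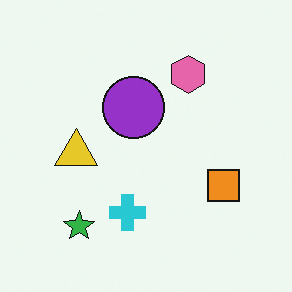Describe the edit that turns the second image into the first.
Aggressively posterized.

Each flat color has snapped to a coarser quantized level — most visibly, the near-white background has dropped to a flat grey.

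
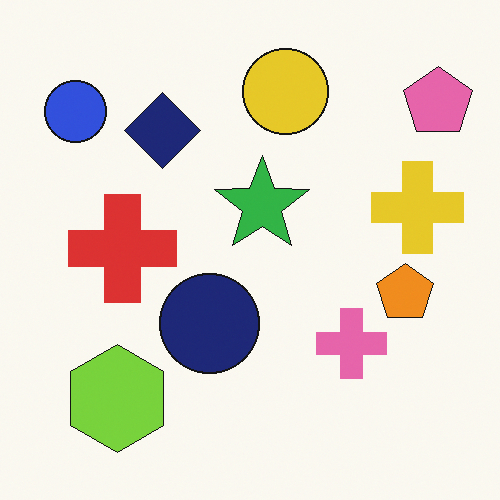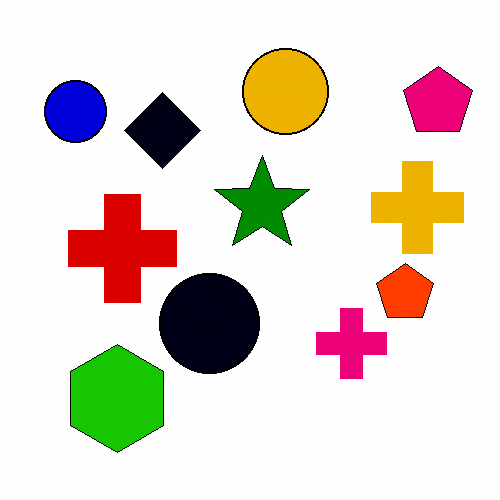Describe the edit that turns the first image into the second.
The transformation is: given much higher contrast.

Tones are pushed away from mid-grey across the whole image — a global contrast change.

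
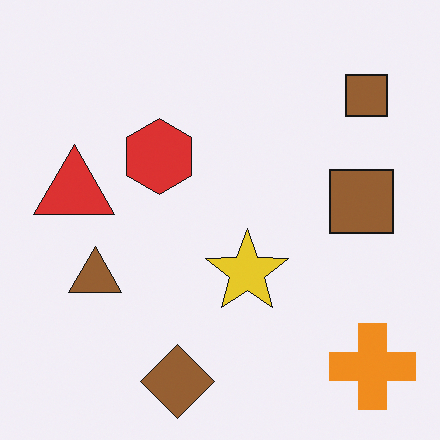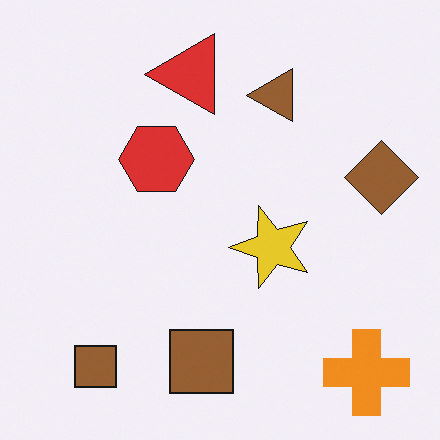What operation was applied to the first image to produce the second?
It was transposed (reflected across the top-left ↔ bottom-right diagonal).

Shapes have swapped their row and column positions — what was in the top-right is now in the bottom-left — a diagonal reflection.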